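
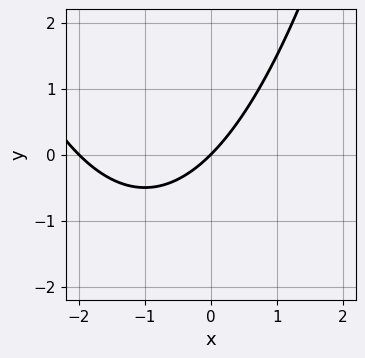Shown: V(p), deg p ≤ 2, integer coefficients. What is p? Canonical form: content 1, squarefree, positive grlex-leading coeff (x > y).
First, the degree is 2 — a generic line meets the curve in up to 2 points.
Then, against the integer gridlines: one y-axis crossing is at y = 0; the x-axis gridline crossings are at x ∈ {-2, 0}.
Finally, these observations pin down the coefficients.

x^2 + 2*x - 2*y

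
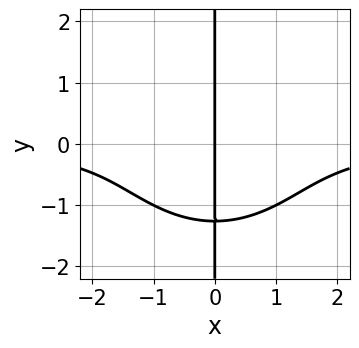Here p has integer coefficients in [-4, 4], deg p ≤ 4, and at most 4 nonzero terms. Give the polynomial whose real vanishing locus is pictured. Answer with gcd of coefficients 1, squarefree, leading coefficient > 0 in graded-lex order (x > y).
The degree is 4 — the shape is more complex than any degree-3 curve.
From the visible intercepts: every point of the y-axis in the box is on the curve; it crosses the x-axis at the gridline x = 0.
Fitting integer coefficients to these (and the overall shape) gives p.

x^3*y + x*y^3 + 2*x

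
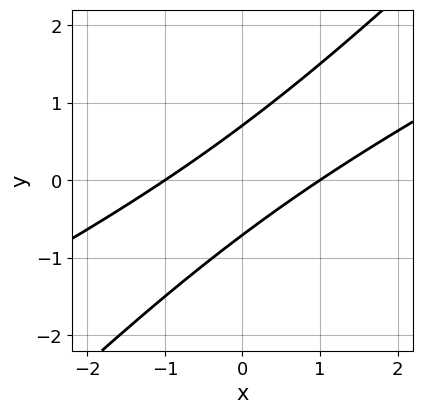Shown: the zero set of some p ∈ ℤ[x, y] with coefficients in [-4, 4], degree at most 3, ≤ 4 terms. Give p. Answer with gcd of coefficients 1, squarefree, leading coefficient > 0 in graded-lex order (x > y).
(a) Degree: the shape is more complex than any degree-1 curve, so deg p = 2.
(b) Observable constraints: among the integer gridlines, it crosses the x-axis at x ∈ {-1, 1}.
(c) These observations pin down the coefficients.

x^2 - 3*x*y + 2*y^2 - 1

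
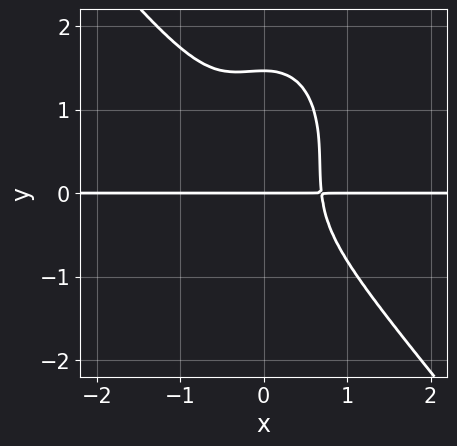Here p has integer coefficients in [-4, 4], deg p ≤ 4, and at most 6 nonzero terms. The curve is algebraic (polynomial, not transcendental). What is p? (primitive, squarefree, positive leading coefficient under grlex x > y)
First, the degree is 4 — a generic line meets the curve in up to 4 points.
Then, reading off the gridlines: it meets the y-axis at y = 0 (among the integer gridlines); every point of the x-axis in the box is on the curve.
Finally, the integer polynomial consistent with all of this is the stated p.

3*x^3*y + x^2*y^2 + y^4 - y^3 - y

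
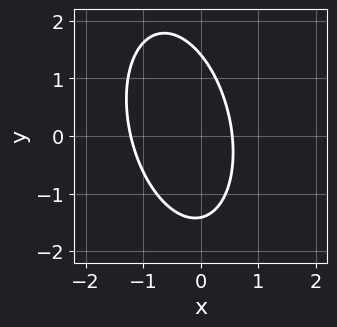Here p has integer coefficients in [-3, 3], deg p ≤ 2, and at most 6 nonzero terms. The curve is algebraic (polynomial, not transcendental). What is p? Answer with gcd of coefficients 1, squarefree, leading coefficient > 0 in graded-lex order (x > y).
The degree is 2 — the shape is more complex than any degree-1 curve.
Solving for integer coefficients yields p as stated.

3*x^2 + x*y + y^2 + 2*x - 2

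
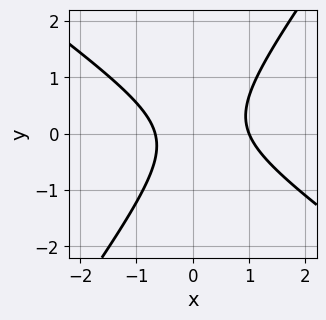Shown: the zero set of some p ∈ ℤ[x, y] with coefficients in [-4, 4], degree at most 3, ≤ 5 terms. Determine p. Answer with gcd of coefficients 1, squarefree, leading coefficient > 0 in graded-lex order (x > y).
1. Degree: a generic line meets the curve in up to 2 points, so deg p = 2.
2. Reading off the gridlines: the curve avoids every integer y-axis point in the box; it meets the x-axis at x = 1 (among the integer gridlines).
3. Solving for integer coefficients yields p as stated.

3*x^2 + 2*x*y - 3*y^2 - x - 2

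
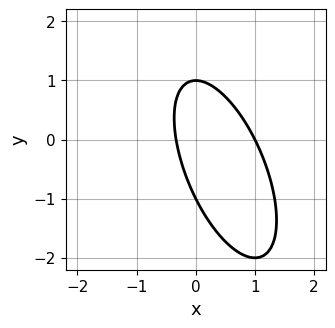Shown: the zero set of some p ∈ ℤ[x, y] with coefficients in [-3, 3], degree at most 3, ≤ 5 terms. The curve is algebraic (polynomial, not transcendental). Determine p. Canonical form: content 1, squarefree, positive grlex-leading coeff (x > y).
3*x^2 + 2*x*y + y^2 - 2*x - 1

1. The degree is 2 — the shape is more complex than any degree-1 curve.
2. From the visible intercepts: among the integer gridlines, it crosses the y-axis at y ∈ {-1, 1}; it crosses the x-axis at the gridline x = 1.
3. Putting this together gives p.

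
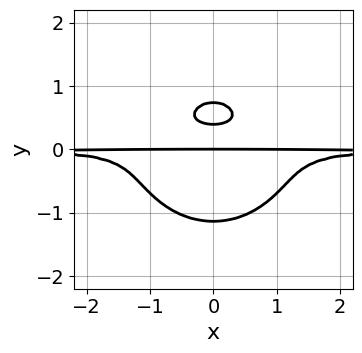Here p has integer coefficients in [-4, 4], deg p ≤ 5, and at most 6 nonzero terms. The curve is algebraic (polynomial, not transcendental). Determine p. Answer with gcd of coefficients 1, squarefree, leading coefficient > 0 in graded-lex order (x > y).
1. deg p = 4.
2. Symmetries: mirror symmetry x ↦ −x ⇒ only even powers of x.
3. From the visible intercepts: the visible x-axis segment lies entirely on the curve; it meets the y-axis at y = 0 (among the integer gridlines).
4. The integer polynomial consistent with all of this is the stated p.

3*x^2*y^2 + 3*y^4 - 3*y^2 + y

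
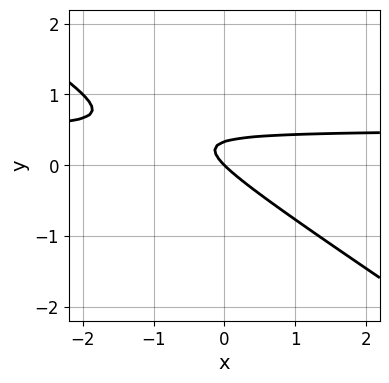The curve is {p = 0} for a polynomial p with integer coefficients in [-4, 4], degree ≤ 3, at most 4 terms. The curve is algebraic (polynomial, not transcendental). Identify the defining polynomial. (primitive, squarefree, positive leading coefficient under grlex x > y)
2*x*y + 3*y^2 - x - y

First, deg p = 2. No degree-1 curve has this shape.
Next, from the axis intercepts and sections: it meets the y-axis at y = 0 (among the integer gridlines); it meets the x-axis at x = 0 (among the integer gridlines).
Finally, putting this together gives p.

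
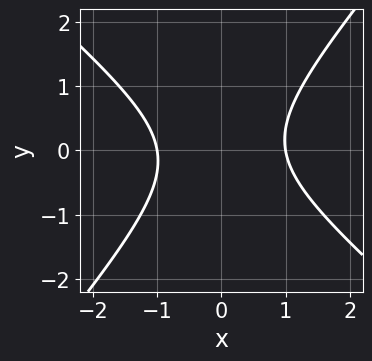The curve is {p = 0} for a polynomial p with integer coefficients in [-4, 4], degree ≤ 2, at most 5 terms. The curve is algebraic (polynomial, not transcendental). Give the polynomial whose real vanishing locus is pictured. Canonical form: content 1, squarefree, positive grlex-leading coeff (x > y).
3*x^2 + x*y - 3*y^2 - 3

(a) deg p = 2. A generic line meets the curve in up to 2 points.
(b) From the axis intercepts and sections: the curve avoids every integer y-axis point in the box; among the integer gridlines, it crosses the x-axis at x ∈ {-1, 1}.
(c) These observations pin down the coefficients.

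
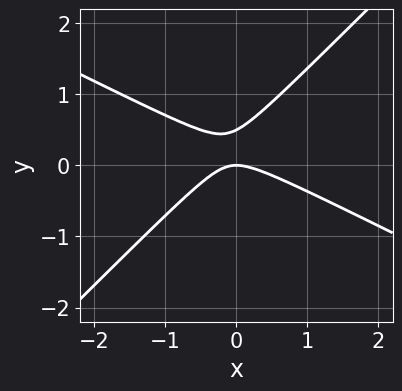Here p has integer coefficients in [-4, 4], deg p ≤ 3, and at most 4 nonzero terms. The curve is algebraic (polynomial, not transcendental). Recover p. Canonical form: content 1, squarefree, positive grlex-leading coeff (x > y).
First, deg p = 2. No degree-1 curve has this shape.
Then, against the integer gridlines: one x-axis crossing is at x = 0; one y-axis crossing is at y = 0.
Finally, matching integer coefficients to the picture gives p.

x^2 + x*y - 2*y^2 + y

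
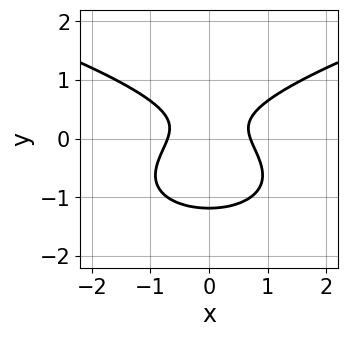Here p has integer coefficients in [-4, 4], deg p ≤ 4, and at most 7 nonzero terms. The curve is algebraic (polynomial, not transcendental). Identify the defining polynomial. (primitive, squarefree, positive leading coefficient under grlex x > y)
3*y^3 - 2*x^2 + 2*y^2 - y + 1

1. Degree: the shape is more complex than any degree-2 curve, so deg p = 3.
2. Symmetries: the x ↦ −x reflection is a symmetry, so x appears only in even powers.
3. These observations pin down the coefficients.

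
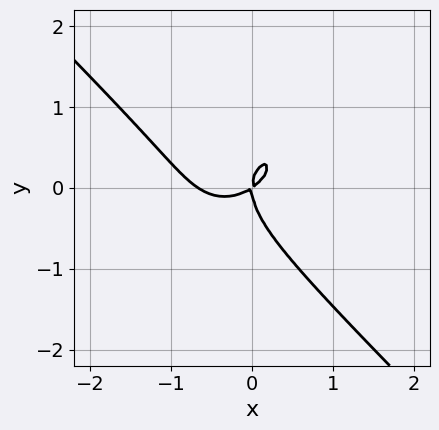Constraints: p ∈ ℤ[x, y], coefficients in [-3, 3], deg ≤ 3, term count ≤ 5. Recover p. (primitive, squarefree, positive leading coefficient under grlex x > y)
3*x^3 + 3*y^3 + 2*x^2 - 3*x*y

1. deg p = 3. The shape is more complex than any degree-2 curve.
2. Reading off the gridlines: it crosses the x-axis at the gridline x = 0; it crosses the y-axis at the gridline y = 0.
3. Matching integer coefficients to the picture gives p.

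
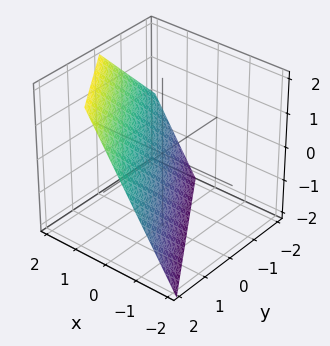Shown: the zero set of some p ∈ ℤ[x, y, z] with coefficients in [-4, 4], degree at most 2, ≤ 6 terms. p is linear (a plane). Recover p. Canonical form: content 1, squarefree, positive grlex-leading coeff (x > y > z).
1. Degree: every cross-section is a straight line — this is a plane, so deg p = 1.
2. Against the integer gridlines: it crosses the z-axis at the gridline z = -1; it crosses the y-axis at the gridline y = 1.
3. Assembling these constraints gives the stated polynomial.

3*x + 2*y - 2*z - 2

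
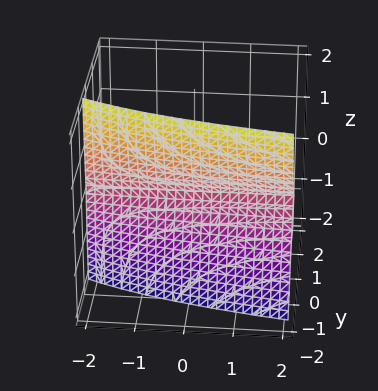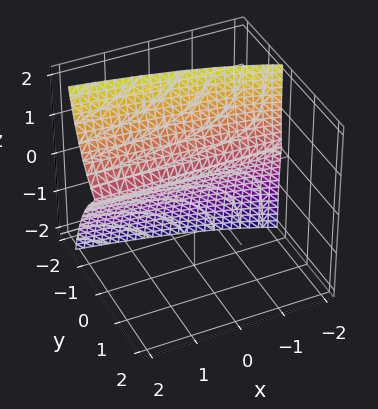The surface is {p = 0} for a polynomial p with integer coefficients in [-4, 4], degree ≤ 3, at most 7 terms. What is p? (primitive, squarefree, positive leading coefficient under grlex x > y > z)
x*z^2 + 3*y^3 + 2*y*z^2 + y^2 + 3*z^2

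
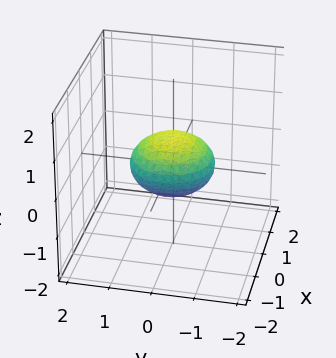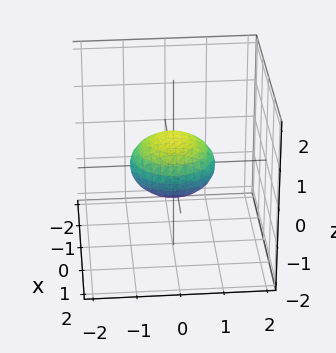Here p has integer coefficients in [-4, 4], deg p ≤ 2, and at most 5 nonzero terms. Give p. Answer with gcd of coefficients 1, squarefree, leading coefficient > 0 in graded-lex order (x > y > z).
x^2 + y^2 + 2*z^2 - 1

(a) The degree is 2 — the shape is more complex than any degree-1 surface.
(b) Symmetries: the z-axis is an axis of rotation, so x and y enter only as x² + y².
(c) Reading off the gridlines: the x-axis gridline crossings are at x ∈ {-1, 1}; among the integer gridlines, it crosses the y-axis at y ∈ {-1, 1}; a circular section at z = 0 has radius exactly 1.
(d) Assembling these constraints gives the stated polynomial.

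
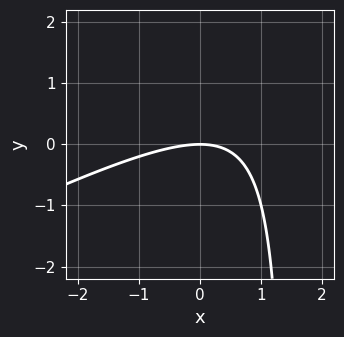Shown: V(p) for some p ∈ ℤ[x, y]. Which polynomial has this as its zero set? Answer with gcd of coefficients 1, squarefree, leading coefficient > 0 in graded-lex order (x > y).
x^2 - 2*x*y + 3*y

1. Degree: a generic line meets the curve in up to 2 points, so deg p = 2.
2. Observable constraints: one y-axis crossing is at y = 0; it meets the x-axis at x = 0 (among the integer gridlines).
3. Fitting integer coefficients to these (and the overall shape) gives p.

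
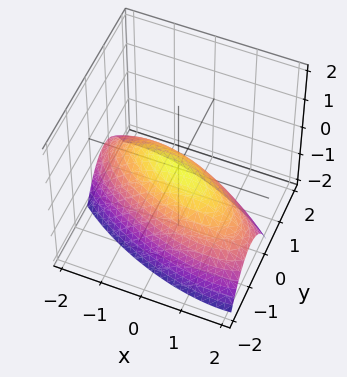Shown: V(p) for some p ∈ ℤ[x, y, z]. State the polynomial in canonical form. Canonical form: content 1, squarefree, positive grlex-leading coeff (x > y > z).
x^2 + 2*x*y + 3*y^2 + 3*z

(a) The degree is 2 — no degree-1 surface has this shape.
(b) Observable constraints: one y-axis crossing is at y = 0; it meets the x-axis at x = 0 (among the integer gridlines); one z-axis crossing is at z = 0.
(c) Solving for integer coefficients yields p as stated.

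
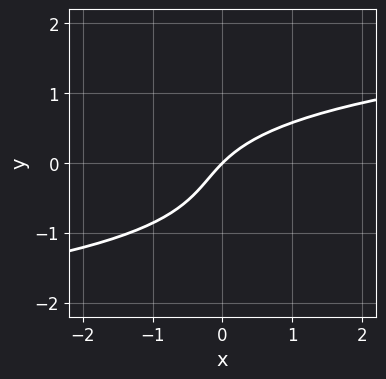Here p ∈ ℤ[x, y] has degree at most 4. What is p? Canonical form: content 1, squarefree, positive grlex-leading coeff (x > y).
3*y^3 + 2*y^2 - 3*x + 3*y

First, the degree is 3 — a generic line meets the curve in up to 3 points.
Then, reading off the gridlines: it meets the y-axis at y = 0 (among the integer gridlines); one x-axis crossing is at x = 0.
Finally, putting this together gives p.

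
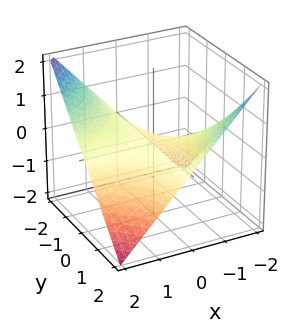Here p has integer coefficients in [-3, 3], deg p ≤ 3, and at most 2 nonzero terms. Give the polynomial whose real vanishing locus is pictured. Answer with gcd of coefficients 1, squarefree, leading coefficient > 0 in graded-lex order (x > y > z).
x*y + 2*z

Degree: a hyperbolic paraboloid; a quadric, so deg p = 2.
From the visible intercepts: the visible y-axis segment lies entirely on the surface; every point of the x-axis in the box is on the surface; it crosses the z-axis at the gridline z = 0.
The integer polynomial consistent with all of this is the stated p.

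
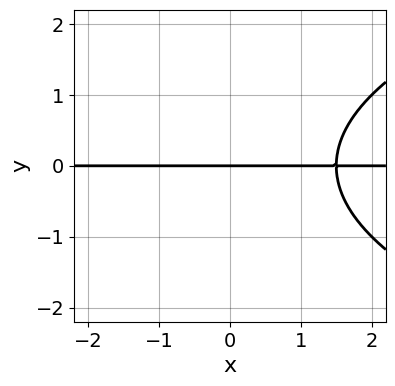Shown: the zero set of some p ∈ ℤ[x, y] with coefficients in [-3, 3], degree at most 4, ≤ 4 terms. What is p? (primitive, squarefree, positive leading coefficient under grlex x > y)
y^3 - 2*x*y + 3*y

First, degree: no degree-2 curve has this shape, so deg p = 3.
Next, from the axis intercepts and sections: it crosses the y-axis at the gridline y = 0; the visible x-axis segment lies entirely on the curve.
Finally, the integer polynomial consistent with all of this is the stated p.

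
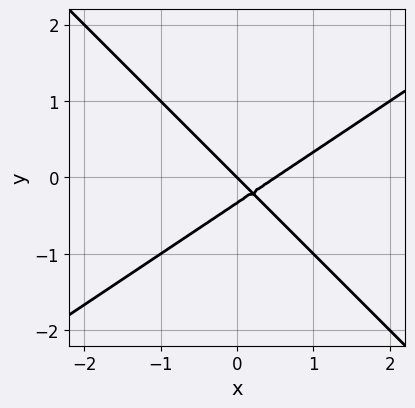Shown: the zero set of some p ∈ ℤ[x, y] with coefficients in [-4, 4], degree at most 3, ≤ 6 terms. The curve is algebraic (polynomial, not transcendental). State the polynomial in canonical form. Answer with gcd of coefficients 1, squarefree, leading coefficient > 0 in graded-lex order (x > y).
(a) Degree: the shape is more complex than any degree-1 curve, so deg p = 2.
(b) Checking where it meets the axes: it crosses the y-axis at the gridline y = 0; it crosses the x-axis at the gridline x = 0.
(c) Putting this together gives p.

2*x^2 - x*y - 3*y^2 - x - y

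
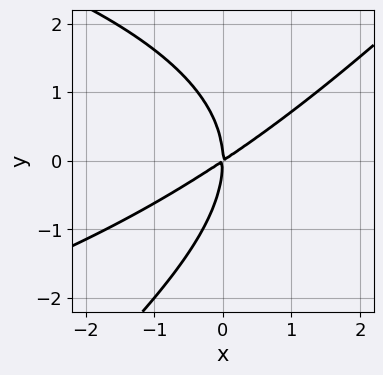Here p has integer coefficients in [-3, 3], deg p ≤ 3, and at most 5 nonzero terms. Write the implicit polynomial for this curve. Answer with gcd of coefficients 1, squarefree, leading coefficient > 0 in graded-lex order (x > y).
1. Degree: a generic line meets the curve in up to 3 points, so deg p = 3.
2. From the axis intercepts and sections: it crosses the x-axis at the gridline x = 0; it crosses the y-axis at the gridline y = 0.
3. Putting this together gives p.

x*y^2 - y^3 + 2*x^2 - 3*x*y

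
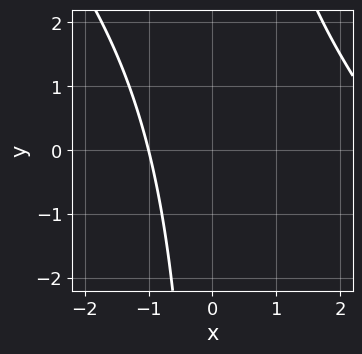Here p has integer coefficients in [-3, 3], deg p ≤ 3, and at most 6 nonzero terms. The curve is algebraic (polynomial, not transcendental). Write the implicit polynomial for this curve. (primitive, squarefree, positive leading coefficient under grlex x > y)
x^2 + x*y - 2*x - 3

1. deg p = 2.
2. Checking where it meets the axes: the curve avoids every integer y-axis point in the box; one x-axis crossing is at x = -1.
3. The integer polynomial consistent with all of this is the stated p.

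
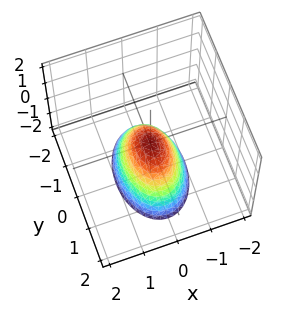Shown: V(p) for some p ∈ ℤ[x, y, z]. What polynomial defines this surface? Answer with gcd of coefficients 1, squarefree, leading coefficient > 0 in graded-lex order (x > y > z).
2*x^2 + y^2 + z

First, deg p = 2. A paraboloid; a quadric.
Then, symmetries: mirror symmetry y ↦ −y ⇒ only even powers of y; mirror symmetry x ↦ −x ⇒ only even powers of x.
Then, checking where it meets the axes: one x-axis crossing is at x = 0; it crosses the z-axis at the gridline z = 0; one y-axis crossing is at y = 0.
Finally, the integer polynomial consistent with all of this is the stated p.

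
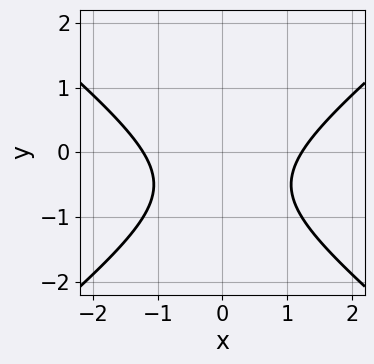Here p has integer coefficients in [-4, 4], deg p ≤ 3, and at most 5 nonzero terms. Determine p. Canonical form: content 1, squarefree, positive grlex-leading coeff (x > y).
2*x^2 - 3*y^2 - 3*y - 3

First, deg p = 2. The shape is more complex than any degree-1 curve.
Then, symmetries: it's symmetric under x → −x, forcing even powers of x.
Then, against the integer gridlines: the curve avoids every integer y-axis point in the box.
Finally, putting this together gives p.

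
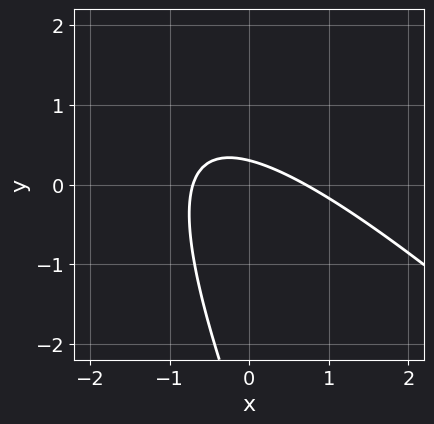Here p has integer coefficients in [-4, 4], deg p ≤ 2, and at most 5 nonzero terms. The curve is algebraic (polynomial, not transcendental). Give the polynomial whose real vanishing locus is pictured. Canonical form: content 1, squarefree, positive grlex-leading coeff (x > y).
deg p = 2. No degree-1 curve has this shape.
Solving for integer coefficients yields p as stated.

2*x^2 + 3*x*y + y^2 + 3*y - 1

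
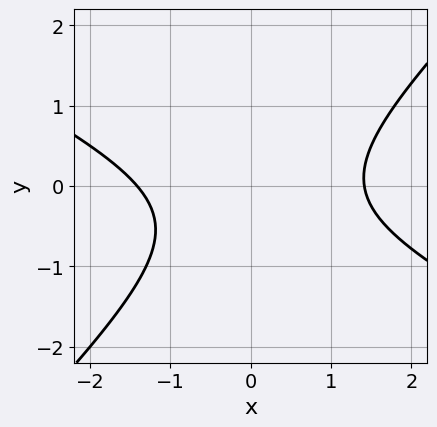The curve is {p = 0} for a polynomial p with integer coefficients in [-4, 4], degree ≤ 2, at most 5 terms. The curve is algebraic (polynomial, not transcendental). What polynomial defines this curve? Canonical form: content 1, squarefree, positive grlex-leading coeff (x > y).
First, degree: the shape is more complex than any degree-1 curve, so deg p = 2.
Then, against the integer gridlines: it misses every integer gridline on the y-axis.
Finally, the integer polynomial consistent with all of this is the stated p.

x^2 + x*y - 2*y^2 - y - 2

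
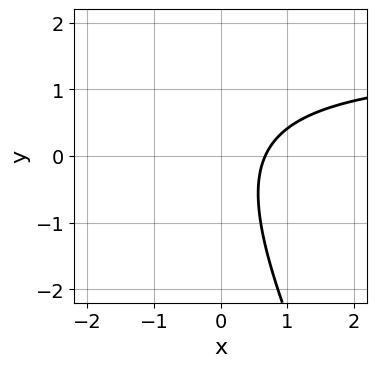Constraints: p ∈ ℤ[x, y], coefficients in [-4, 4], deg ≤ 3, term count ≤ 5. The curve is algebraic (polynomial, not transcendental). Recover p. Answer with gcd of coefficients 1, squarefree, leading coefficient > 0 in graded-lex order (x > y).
First, the degree is 2 — no degree-1 curve has this shape.
Then, reading off the gridlines: it misses every integer gridline on the y-axis.
Finally, these observations pin down the coefficients.

2*x*y + y^2 - 3*x + 2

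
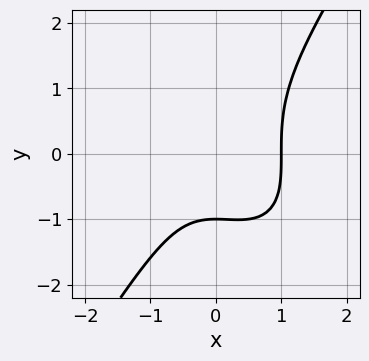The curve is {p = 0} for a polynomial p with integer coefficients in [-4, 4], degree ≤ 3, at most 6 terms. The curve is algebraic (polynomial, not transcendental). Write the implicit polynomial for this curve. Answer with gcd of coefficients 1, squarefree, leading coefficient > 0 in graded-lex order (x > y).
deg p = 3. The shape is more complex than any degree-2 curve.
Against the integer gridlines: one y-axis crossing is at y = -1; it meets the x-axis at x = 1 (among the integer gridlines).
Solving for integer coefficients yields p as stated.

2*x^3 + x^2*y - y^3 - y - 2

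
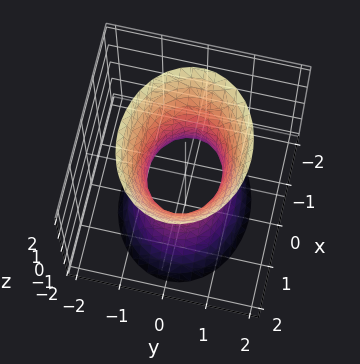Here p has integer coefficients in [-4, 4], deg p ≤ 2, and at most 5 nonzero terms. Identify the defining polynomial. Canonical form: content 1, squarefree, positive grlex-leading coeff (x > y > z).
First, the degree is 2 — one connected sheet with a waist; a quadric.
Next, symmetries: the y ↦ −y reflection is a symmetry, so y appears only in even powers; the x ↦ −x reflection is a symmetry, so x appears only in even powers; it's symmetric under z → −z, forcing even powers of z.
Next, checking where it meets the axes: no z-intercept at any integer in the box; among the integer gridlines, it crosses the x-axis at x ∈ {-1, 1}.
Finally, together with the visible shape, these determine p as stated.

2*x^2 + 3*y^2 - z^2 - 2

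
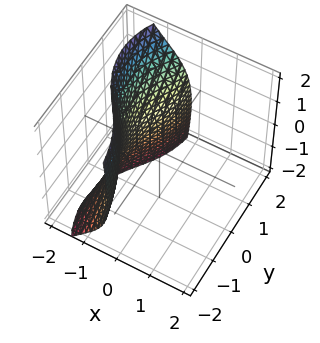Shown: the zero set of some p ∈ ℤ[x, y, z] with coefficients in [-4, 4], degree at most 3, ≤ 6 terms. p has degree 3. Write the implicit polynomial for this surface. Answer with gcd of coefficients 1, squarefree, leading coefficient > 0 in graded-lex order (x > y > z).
3*x^3 + 3*x*y^2 - 3*x*y*z + z^2 + 3

(a) Degree: the shape is more complex than any degree-2 surface, so deg p = 3.
(b) From the visible intercepts: no z-intercept at any integer in the box; it crosses the x-axis at the gridline x = -1.
(c) Assembling these constraints gives the stated polynomial.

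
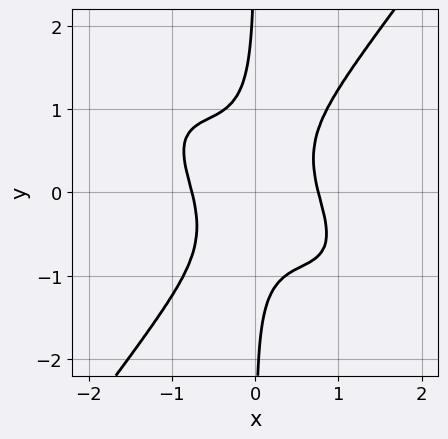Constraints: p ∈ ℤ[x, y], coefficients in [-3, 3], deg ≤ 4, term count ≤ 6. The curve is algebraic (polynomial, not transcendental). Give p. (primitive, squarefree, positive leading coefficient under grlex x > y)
Degree: the shape is more complex than any degree-3 curve, so deg p = 4.
Observable constraints: it misses every integer gridline on the y-axis.
The integer polynomial consistent with all of this is the stated p.

3*x^4 + 3*x^3*y - 3*x*y^3 - 1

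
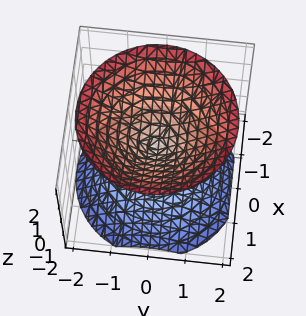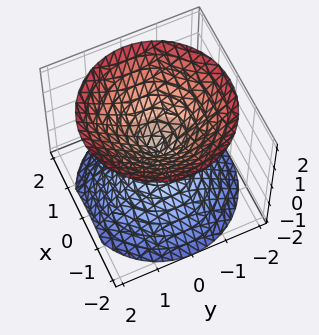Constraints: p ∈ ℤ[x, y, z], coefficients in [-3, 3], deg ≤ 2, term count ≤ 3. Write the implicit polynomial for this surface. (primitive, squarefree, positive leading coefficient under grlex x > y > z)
(a) The picture has 2 separate pieces.
(b) deg p = 2.
(c) Symmetries: it's symmetric under z → −z, forcing even powers of z; the z-axis is an axis of rotation, so x and y enter only as x² + y².
(d) Against the integer gridlines: a circular section at z = -1 has radius exactly 1; one x-axis crossing is at x = 0.
(e) Matching integer coefficients to the picture gives p.

x^2 + y^2 - z^2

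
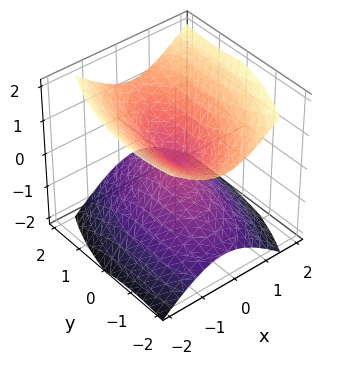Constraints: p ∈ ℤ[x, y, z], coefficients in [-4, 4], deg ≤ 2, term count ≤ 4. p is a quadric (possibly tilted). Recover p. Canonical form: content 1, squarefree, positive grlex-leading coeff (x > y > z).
3*x^2 - x*y + y^2 - 3*z^2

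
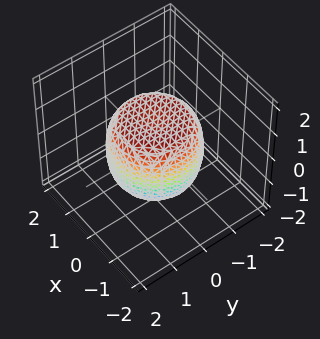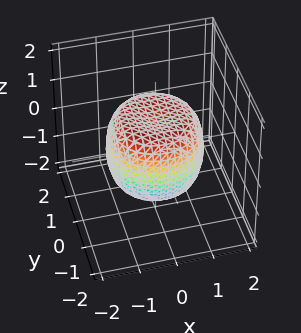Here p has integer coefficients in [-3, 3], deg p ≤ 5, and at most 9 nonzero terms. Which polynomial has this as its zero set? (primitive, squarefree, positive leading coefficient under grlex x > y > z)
1. The degree is 4 — the shape is more complex than any degree-3 surface.
2. Symmetries: every cross-section ⟂ z is a circle, so x, y appear only via x² + y².
3. From the visible intercepts: the z-axis gridline crossings are at z ∈ {-1, 1}; a circular section at z = -1 has radius exactly 1.
4. Solving for integer coefficients yields p as stated.

x^4 + 2*x^2*y^2 + y^4 - x^2 - y^2 + z^2 - 1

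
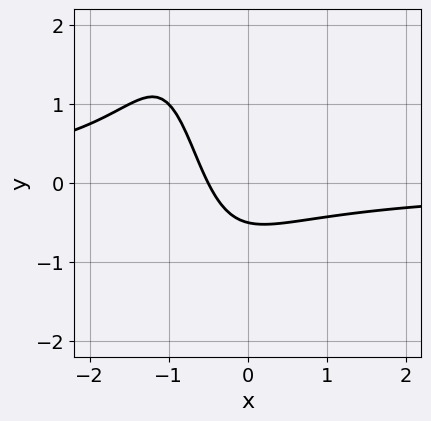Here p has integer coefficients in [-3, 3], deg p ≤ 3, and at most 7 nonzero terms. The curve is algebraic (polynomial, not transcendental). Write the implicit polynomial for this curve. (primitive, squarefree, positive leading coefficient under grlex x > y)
First, deg p = 3. The shape is more complex than any degree-2 curve.
Finally, the integer polynomial consistent with all of this is the stated p.

2*x^2*y + 3*x*y + 2*x + 2*y + 1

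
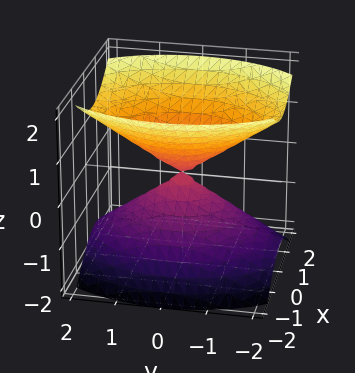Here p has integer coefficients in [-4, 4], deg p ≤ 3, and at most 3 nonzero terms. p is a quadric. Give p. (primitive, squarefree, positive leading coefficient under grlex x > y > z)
First, the picture has 2 separate pieces. They look like related sheets of one shape, so recover p as a whole.
Then, degree: a double cone through the origin; a quadric, so deg p = 2.
Then, symmetries: it's symmetric under x → −x, forcing even powers of x; it's symmetric under y → −y, forcing even powers of y; the z ↦ −z reflection is a symmetry, so z appears only in even powers.
Next, from the axis intercepts and sections: it crosses the z-axis at the gridline z = 0; one x-axis crossing is at x = 0.
Finally, together with the visible shape, these determine p as stated.

2*x^2 + y^2 - 2*z^2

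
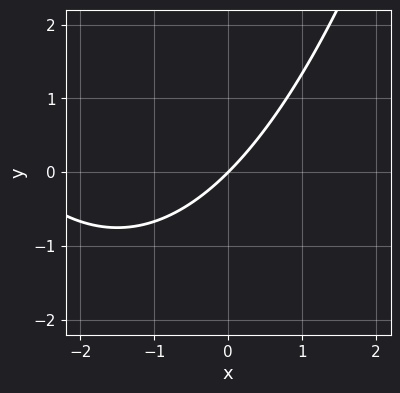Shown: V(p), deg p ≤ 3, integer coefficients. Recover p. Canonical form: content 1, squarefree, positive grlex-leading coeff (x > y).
x^2 + 3*x - 3*y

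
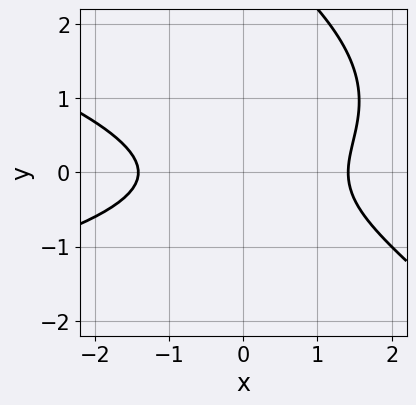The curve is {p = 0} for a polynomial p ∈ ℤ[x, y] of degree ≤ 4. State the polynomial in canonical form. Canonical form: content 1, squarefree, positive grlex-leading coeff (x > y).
x*y^2 + y^3 + x^2 - 3*y^2 - 2

(a) Degree: a generic line meets the curve in up to 3 points, so deg p = 3.
(b) Checking where it meets the axes: the curve avoids every integer y-axis point in the box.
(c) Putting this together gives p.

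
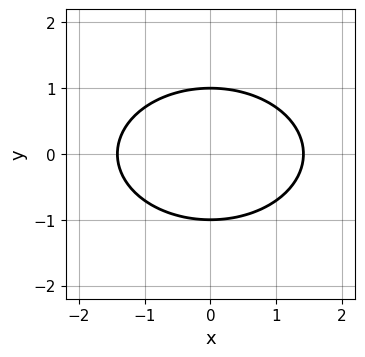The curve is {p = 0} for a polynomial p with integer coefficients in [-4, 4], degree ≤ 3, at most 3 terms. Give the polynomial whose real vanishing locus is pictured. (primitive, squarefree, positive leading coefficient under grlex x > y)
(a) deg p = 2.
(b) Symmetries: mirror symmetry x ↦ −x ⇒ only even powers of x; mirror symmetry y ↦ −y ⇒ only even powers of y.
(c) From the visible intercepts: among the integer gridlines, it crosses the y-axis at y ∈ {-1, 1}.
(d) Solving for integer coefficients yields p as stated.

x^2 + 2*y^2 - 2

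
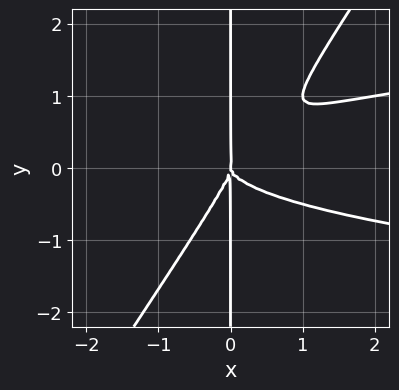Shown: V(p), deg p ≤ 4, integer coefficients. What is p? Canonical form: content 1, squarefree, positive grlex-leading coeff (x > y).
First, degree: no degree-3 curve has this shape, so deg p = 4.
Next, reading off the gridlines: it crosses the x-axis at the gridline x = 0; the visible y-axis segment lies entirely on the curve.
Finally, fitting integer coefficients to these (and the overall shape) gives p.

3*x^2*y^2 - 2*x*y^3 - x^3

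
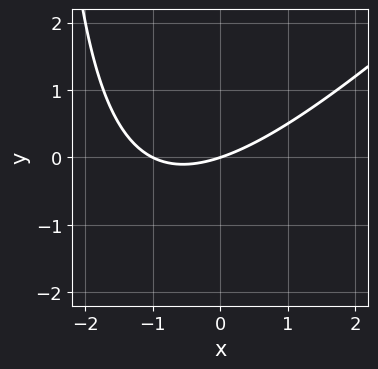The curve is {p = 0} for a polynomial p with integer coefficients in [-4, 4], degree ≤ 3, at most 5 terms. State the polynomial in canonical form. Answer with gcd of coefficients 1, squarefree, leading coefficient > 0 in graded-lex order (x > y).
x^2 - x*y + x - 3*y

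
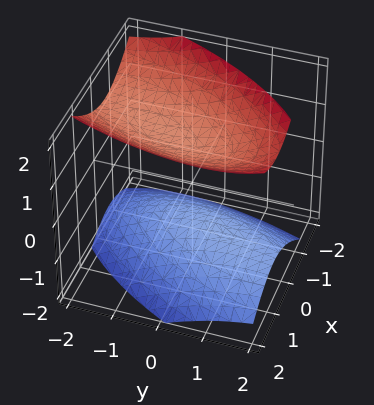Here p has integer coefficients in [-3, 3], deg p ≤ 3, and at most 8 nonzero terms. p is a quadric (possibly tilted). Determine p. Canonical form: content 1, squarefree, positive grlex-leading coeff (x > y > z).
There are 2 components.
The degree is 2 — a generic line meets the surface in up to 2 points.
Checking where it meets the axes: the surface avoids every integer x-axis point in the box; the surface avoids every integer y-axis point in the box.
The integer polynomial consistent with all of this is the stated p.

3*x^2 - 2*x*y + y^2 + y*z - 3*z^2 + 3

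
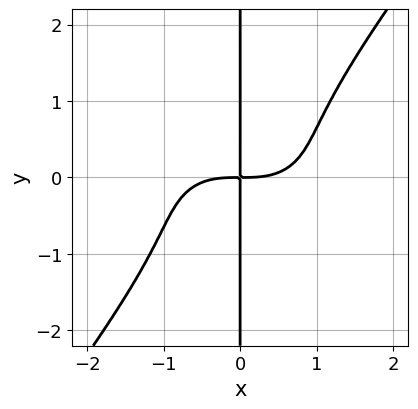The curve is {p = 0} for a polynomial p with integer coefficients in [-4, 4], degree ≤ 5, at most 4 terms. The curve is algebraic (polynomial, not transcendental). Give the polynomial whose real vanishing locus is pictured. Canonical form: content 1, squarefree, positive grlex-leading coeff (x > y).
x^4 + 2*x^2*y^2 - 2*x*y^3 - 2*x*y

The degree is 4 — a generic line meets the curve in up to 4 points.
From the visible intercepts: the visible y-axis segment lies entirely on the curve.
These observations pin down the coefficients.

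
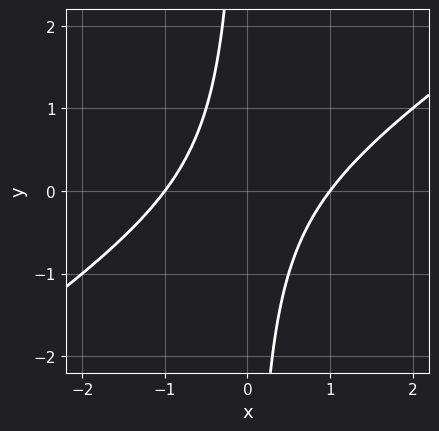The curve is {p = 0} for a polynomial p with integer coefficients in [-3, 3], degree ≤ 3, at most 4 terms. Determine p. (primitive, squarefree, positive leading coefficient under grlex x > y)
First, deg p = 2. A generic line meets the curve in up to 2 points.
Next, against the integer gridlines: the curve avoids every integer y-axis point in the box; the x-axis gridline crossings are at x ∈ {-1, 1}.
Finally, solving for integer coefficients yields p as stated.

2*x^2 - 3*x*y - 2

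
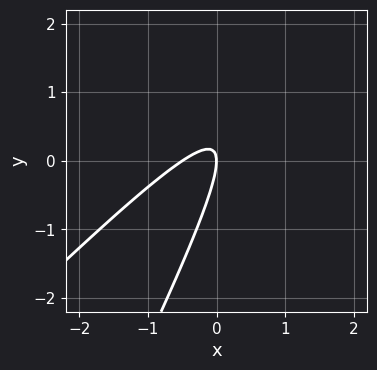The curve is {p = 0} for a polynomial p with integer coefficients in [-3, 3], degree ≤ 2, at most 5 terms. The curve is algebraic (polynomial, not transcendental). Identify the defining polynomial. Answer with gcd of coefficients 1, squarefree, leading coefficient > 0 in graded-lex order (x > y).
2*x^2 - 3*x*y + y^2 + x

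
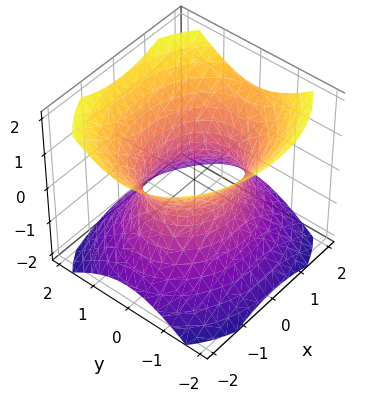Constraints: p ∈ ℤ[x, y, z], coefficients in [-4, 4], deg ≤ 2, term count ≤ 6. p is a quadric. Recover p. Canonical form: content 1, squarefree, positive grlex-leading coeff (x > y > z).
(a) deg p = 2.
(b) Symmetries: it's symmetric under x → −x, forcing even powers of x; the y ↦ −y reflection is a symmetry, so y appears only in even powers; the z ↦ −z reflection is a symmetry, so z appears only in even powers.
(c) Checking where it meets the axes: no z-intercept at any integer in the box; among the integer gridlines, it crosses the y-axis at y ∈ {-1, 1}.
(d) Solving for integer coefficients yields p as stated.

2*x^2 + 3*y^2 - 3*z^2 - 3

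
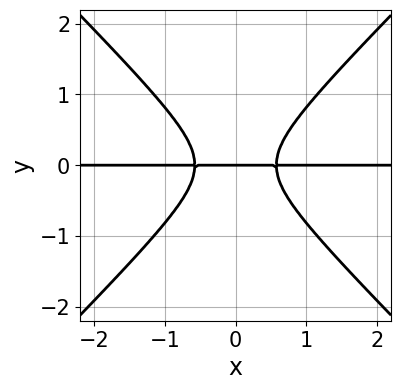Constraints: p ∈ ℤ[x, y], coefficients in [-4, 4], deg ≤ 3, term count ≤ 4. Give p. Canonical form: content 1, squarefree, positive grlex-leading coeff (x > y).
3*x^2*y - 3*y^3 - y

(a) The degree is 3 — a generic line meets the curve in up to 3 points.
(b) Symmetries: the x ↦ −x reflection is a symmetry, so x appears only in even powers.
(c) From the axis intercepts and sections: every point of the x-axis in the box is on the curve; it meets the y-axis at y = 0 (among the integer gridlines).
(d) Assembling these constraints gives the stated polynomial.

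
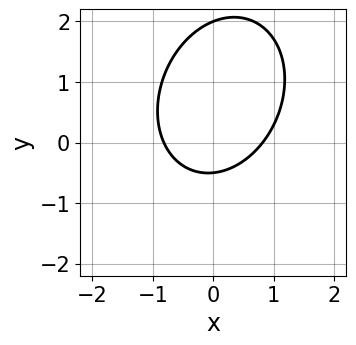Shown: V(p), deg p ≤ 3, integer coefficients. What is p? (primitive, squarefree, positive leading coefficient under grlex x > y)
First, degree: the shape is more complex than any degree-1 curve, so deg p = 2.
Then, checking where it meets the axes: it crosses the y-axis at the gridline y = 2.
Finally, solving for integer coefficients yields p as stated.

3*x^2 - x*y + 2*y^2 - 3*y - 2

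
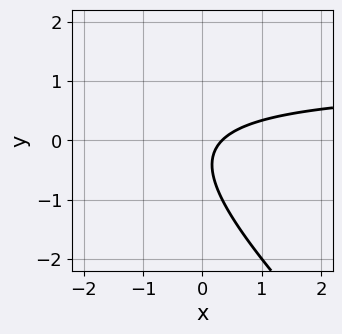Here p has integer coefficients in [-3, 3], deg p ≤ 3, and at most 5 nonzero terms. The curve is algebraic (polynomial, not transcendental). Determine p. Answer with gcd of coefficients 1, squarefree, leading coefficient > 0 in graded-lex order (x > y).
deg p = 2.
Against the integer gridlines: the curve avoids every integer y-axis point in the box.
Assembling these constraints gives the stated polynomial.

3*x*y + 3*y^2 - 3*x + 2*y + 1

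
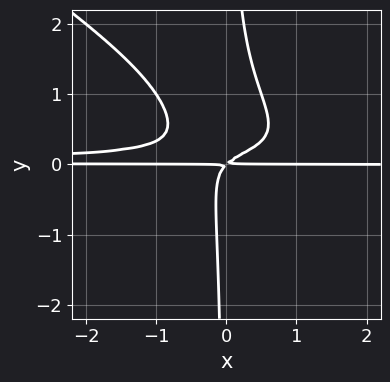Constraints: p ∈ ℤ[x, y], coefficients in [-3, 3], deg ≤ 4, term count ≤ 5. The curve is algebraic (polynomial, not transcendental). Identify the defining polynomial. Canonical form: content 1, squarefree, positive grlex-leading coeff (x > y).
1. deg p = 4. No degree-3 curve has this shape.
2. From the axis intercepts and sections: every point of the x-axis in the box is on the curve.
3. These observations pin down the coefficients.

2*x^2*y^2 + 3*x*y^3 - 3*x*y^2 + x*y - y^2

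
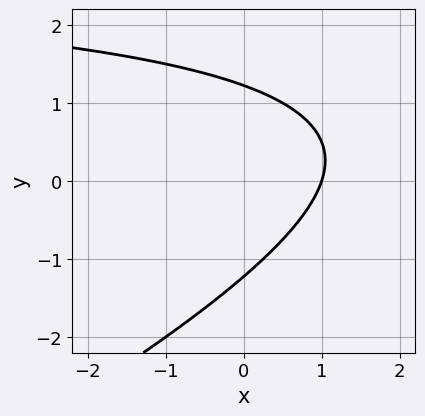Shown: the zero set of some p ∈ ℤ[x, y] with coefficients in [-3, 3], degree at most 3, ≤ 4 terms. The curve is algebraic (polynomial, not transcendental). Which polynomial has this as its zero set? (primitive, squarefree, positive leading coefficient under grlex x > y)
(a) deg p = 2.
(b) From the axis intercepts and sections: it meets the x-axis at x = 1 (among the integer gridlines).
(c) The integer polynomial consistent with all of this is the stated p.

x*y - 2*y^2 - 3*x + 3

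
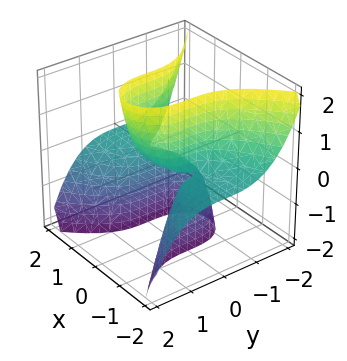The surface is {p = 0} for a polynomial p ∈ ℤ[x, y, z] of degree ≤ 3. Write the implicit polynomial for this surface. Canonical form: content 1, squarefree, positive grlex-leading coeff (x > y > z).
First, the degree is 3 — no degree-2 surface has this shape.
Next, against the integer gridlines: one z-axis crossing is at z = 0; it crosses the y-axis at the gridline y = 0; every point of the x-axis in the box is on the surface.
Finally, fitting integer coefficients to these (and the overall shape) gives p.

3*x^2*z + 2*y^3 - 2*z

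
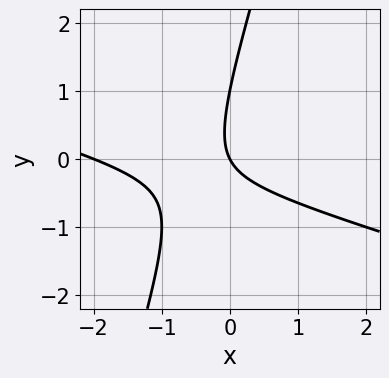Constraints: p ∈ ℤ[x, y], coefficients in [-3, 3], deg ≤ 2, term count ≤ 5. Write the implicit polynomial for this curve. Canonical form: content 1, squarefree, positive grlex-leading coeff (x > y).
x^2 + 3*x*y - y^2 + 2*x + y

Degree: the shape is more complex than any degree-1 curve, so deg p = 2.
From the visible intercepts: the x-axis gridline crossings are at x ∈ {-2, 0}; among the integer gridlines, it crosses the y-axis at y ∈ {0, 1}.
These observations pin down the coefficients.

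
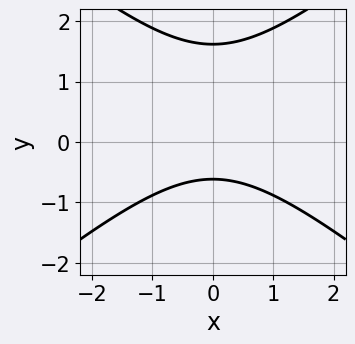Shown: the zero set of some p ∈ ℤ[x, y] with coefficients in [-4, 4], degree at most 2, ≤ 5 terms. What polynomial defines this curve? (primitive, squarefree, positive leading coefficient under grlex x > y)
First, degree: the shape is more complex than any degree-1 curve, so deg p = 2.
Then, symmetries: the x ↦ −x reflection is a symmetry, so x appears only in even powers.
Then, observable constraints: the curve avoids every integer x-axis point in the box.
Finally, these observations pin down the coefficients.

2*x^2 - 3*y^2 + 3*y + 3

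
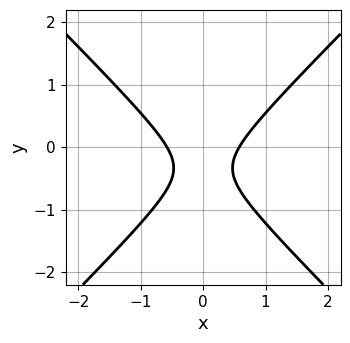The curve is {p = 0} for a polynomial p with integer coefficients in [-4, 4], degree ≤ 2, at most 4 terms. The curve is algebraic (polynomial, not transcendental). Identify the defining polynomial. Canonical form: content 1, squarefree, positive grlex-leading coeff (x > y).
Degree: the shape is more complex than any degree-1 curve, so deg p = 2.
Symmetries: mirror symmetry x ↦ −x ⇒ only even powers of x.
From the visible intercepts: no y-intercept at any integer in the box.
Fitting integer coefficients to these (and the overall shape) gives p.

3*x^2 - 3*y^2 - 2*y - 1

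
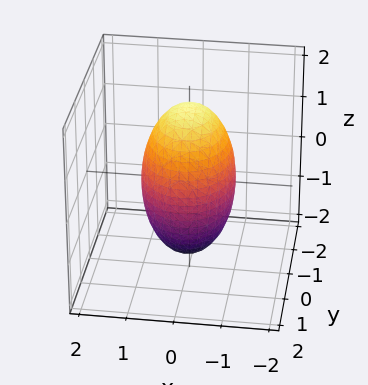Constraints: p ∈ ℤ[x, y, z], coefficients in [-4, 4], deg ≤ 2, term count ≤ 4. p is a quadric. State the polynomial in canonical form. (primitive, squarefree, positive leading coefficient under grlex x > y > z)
3*x^2 + 2*y^2 + z^2 - 3

(a) The degree is 2 — a closed, bounded, convex surface; a quadric.
(b) Symmetries: the y ↦ −y reflection is a symmetry, so y appears only in even powers; the x ↦ −x reflection is a symmetry, so x appears only in even powers; the z ↦ −z reflection is a symmetry, so z appears only in even powers.
(c) Against the integer gridlines: the x-axis gridline crossings are at x ∈ {-1, 1}.
(d) Together with the visible shape, these determine p as stated.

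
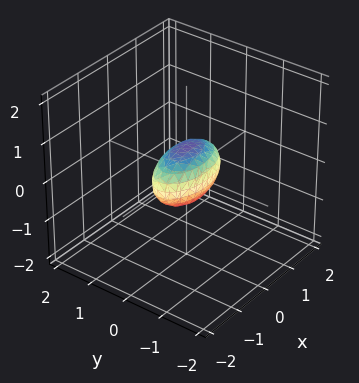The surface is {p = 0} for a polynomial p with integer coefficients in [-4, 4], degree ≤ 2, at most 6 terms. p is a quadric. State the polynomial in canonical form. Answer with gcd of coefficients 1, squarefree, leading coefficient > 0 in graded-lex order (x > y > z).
deg p = 2.
Symmetries: the x ↦ −x reflection is a symmetry, so x appears only in even powers; the y ↦ −y reflection is a symmetry, so y appears only in even powers; the z ↦ −z reflection is a symmetry, so z appears only in even powers.
From the axis intercepts and sections: among the integer gridlines, it crosses the x-axis at x ∈ {-1, 1}.
Together with the visible shape, these determine p as stated.

x^2 + 3*y^2 + 2*z^2 - 1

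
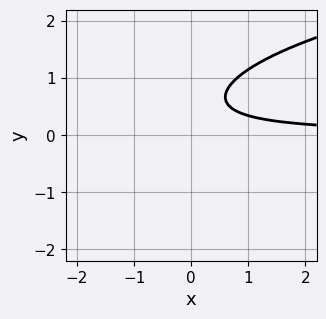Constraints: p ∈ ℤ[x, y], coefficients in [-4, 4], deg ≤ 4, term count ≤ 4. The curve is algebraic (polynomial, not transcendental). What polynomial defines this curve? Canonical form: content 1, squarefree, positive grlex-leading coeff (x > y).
3*y^4 - 3*x*y^2 - 2*x*y + 1

1. deg p = 4.
2. From the visible intercepts: no x-intercept at any integer in the box; no y-intercept at any integer in the box.
3. Matching integer coefficients to the picture gives p.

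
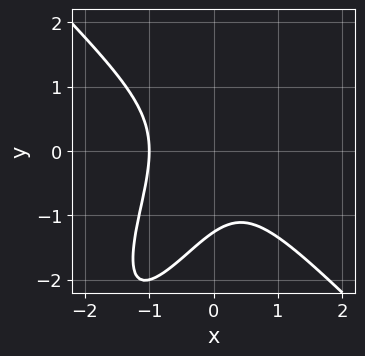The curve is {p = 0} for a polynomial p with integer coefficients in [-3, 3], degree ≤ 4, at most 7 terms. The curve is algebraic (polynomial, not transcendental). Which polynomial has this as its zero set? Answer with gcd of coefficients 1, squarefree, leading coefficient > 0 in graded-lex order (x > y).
3*x^3 - 2*x*y^2 + y^3 + x^2 + 2

(a) Degree: no degree-2 curve has this shape, so deg p = 3.
(b) From the visible intercepts: it meets the x-axis at x = -1 (among the integer gridlines).
(c) Assembling these constraints gives the stated polynomial.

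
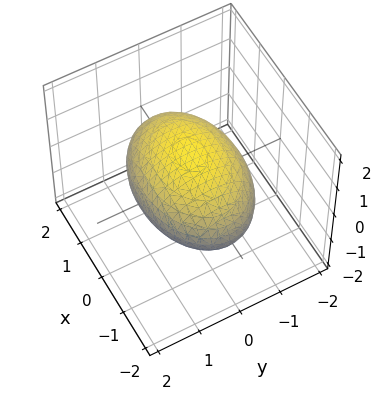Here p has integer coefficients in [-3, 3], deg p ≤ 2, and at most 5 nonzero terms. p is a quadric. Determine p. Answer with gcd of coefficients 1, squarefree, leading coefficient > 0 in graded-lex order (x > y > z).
x^2 + 2*y^2 + 3*z^2 - 3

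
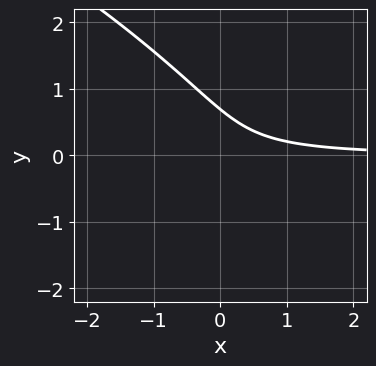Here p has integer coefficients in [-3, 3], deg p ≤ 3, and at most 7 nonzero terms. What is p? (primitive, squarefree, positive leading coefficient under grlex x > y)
x^2*y + 3*x*y^2 + 3*y^3 + 3*x*y - 1

1. deg p = 3.
2. From the axis intercepts and sections: no x-intercept at any integer in the box.
3. The integer polynomial consistent with all of this is the stated p.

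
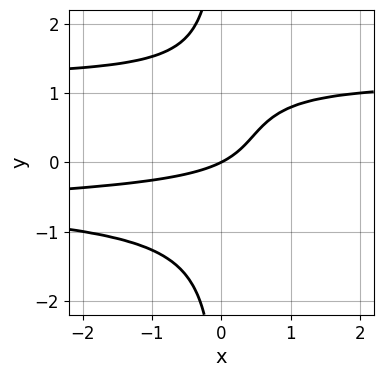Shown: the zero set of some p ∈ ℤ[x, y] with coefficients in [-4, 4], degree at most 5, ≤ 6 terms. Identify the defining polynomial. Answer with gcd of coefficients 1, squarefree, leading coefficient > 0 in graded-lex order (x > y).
2*x*y^3 - 2*x*y - x + 2*y

First, the degree is 4 — the shape is more complex than any degree-3 curve.
Then, observable constraints: it crosses the x-axis at the gridline x = 0; one y-axis crossing is at y = 0.
Finally, fitting integer coefficients to these (and the overall shape) gives p.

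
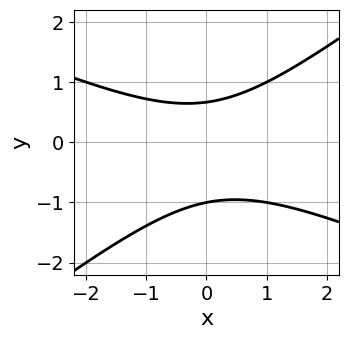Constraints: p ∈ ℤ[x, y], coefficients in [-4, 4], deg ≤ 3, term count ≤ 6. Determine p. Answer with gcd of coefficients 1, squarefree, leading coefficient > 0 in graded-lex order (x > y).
The degree is 2 — no degree-1 curve has this shape.
Checking where it meets the axes: it meets the y-axis at y = -1 (among the integer gridlines); no x-intercept at any integer in the box.
Together with the visible shape, these determine p as stated.

x^2 + x*y - 3*y^2 - y + 2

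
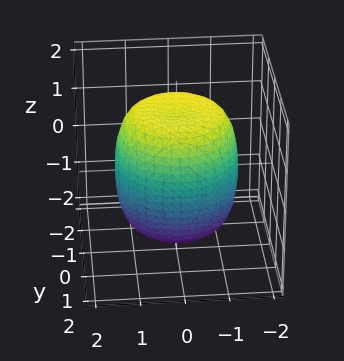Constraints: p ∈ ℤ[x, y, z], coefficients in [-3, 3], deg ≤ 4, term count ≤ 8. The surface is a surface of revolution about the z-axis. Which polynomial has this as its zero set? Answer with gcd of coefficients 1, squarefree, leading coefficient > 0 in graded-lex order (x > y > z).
x^4 + 2*x^2*y^2 + y^4 - x^2 - y^2 + z^2 - 2

Degree: no degree-3 surface has this shape, so deg p = 4.
By symmetry, every cross-section ⟂ z is a circle, so x, y appear only via x² + y².
Against the integer gridlines: a circular section at z = 1 has radius between 1 and 2.
Solving for integer coefficients yields p as stated.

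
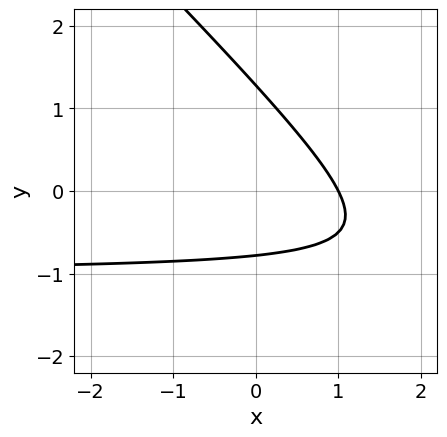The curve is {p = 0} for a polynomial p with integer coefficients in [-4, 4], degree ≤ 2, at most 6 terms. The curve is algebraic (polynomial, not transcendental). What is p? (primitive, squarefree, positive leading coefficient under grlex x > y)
deg p = 2. A generic line meets the curve in up to 2 points.
Reading off the gridlines: it crosses the x-axis at the gridline x = 1.
Putting this together gives p.

2*x*y + 2*y^2 + 2*x - y - 2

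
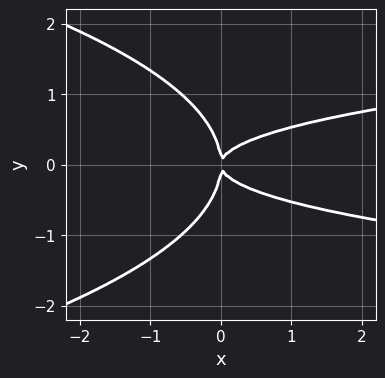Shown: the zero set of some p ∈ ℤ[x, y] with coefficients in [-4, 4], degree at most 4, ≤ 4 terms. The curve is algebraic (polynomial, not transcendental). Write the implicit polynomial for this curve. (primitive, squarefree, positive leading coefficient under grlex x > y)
1. deg p = 4. The shape is more complex than any degree-3 curve.
2. Symmetries: mirror symmetry y ↦ −y ⇒ only even powers of y.
3. Against the integer gridlines: it meets the x-axis at x = 0 (among the integer gridlines); it crosses the y-axis at the gridline y = 0.
4. The integer polynomial consistent with all of this is the stated p.

2*y^4 + 3*x*y^2 - x^2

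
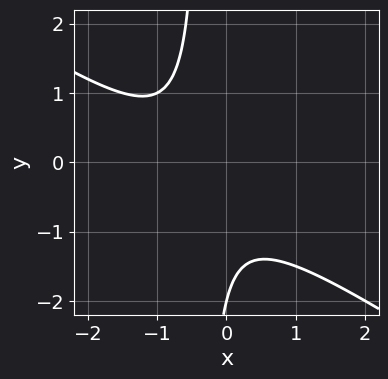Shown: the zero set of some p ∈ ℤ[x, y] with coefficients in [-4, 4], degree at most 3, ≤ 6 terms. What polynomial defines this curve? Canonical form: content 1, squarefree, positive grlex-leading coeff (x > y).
2*x^2 + 3*x*y + 2*x + y + 2

(a) Degree: a generic line meets the curve in up to 2 points, so deg p = 2.
(b) From the visible intercepts: it misses every integer gridline on the x-axis; it crosses the y-axis at the gridline y = -2.
(c) Fitting integer coefficients to these (and the overall shape) gives p.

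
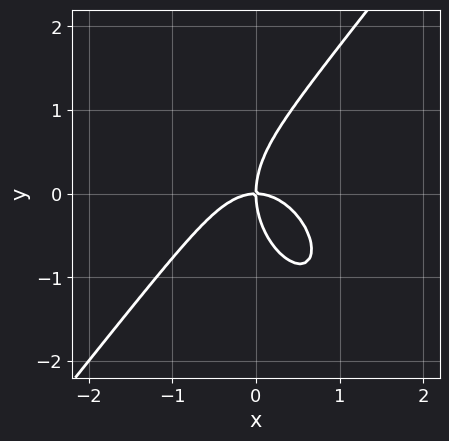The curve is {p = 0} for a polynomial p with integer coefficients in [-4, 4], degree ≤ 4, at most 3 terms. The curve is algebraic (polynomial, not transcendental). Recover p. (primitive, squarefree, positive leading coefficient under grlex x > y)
First, the degree is 3 — the shape is more complex than any degree-2 curve.
Then, against the integer gridlines: it crosses the y-axis at the gridline y = 0; it meets the x-axis at x = 0 (among the integer gridlines).
Finally, the integer polynomial consistent with all of this is the stated p.

2*x^3 - y^3 + 2*x*y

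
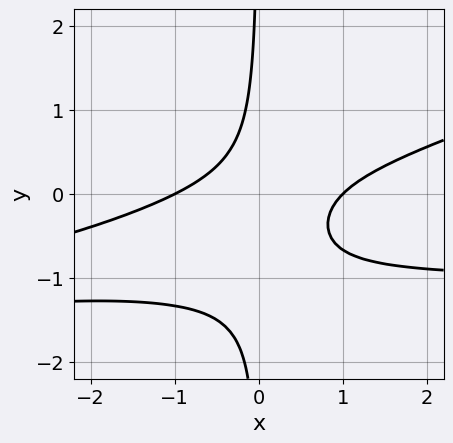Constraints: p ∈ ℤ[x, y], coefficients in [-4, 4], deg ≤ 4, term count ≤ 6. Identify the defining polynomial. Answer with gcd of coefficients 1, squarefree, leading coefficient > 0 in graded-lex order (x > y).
1. Degree: a generic line meets the curve in up to 3 points, so deg p = 3.
2. Against the integer gridlines: the x-axis gridline crossings are at x ∈ {-1, 1}; no y-intercept at any integer in the box.
3. The integer polynomial consistent with all of this is the stated p.

x^2*y - 3*x*y^2 + x^2 - 3*x*y - 1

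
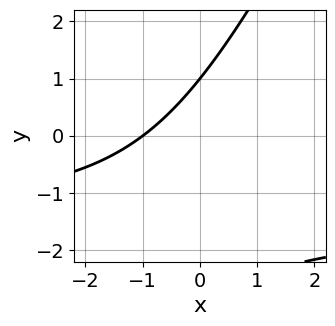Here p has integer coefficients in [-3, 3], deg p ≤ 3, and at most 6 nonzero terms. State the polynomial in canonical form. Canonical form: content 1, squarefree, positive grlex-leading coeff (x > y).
2*x*y - y^2 + 3*x - 2*y + 3

1. deg p = 2.
2. Against the integer gridlines: it meets the x-axis at x = -1 (among the integer gridlines); one y-axis crossing is at y = 1.
3. The integer polynomial consistent with all of this is the stated p.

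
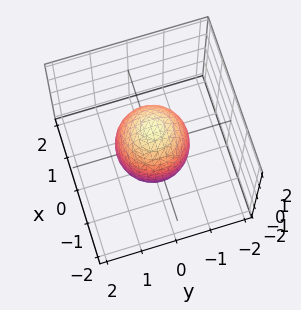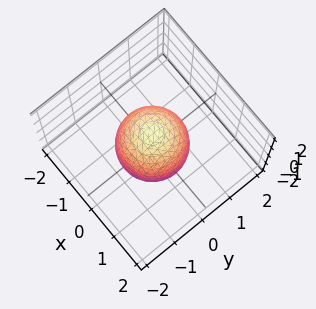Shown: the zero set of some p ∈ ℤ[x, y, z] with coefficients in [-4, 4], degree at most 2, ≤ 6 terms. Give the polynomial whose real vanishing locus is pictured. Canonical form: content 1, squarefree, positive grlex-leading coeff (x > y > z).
2*x^2 + 2*y^2 + z^2 - 2

First, deg p = 2.
Then, by symmetry, the surface is invariant under rotation about z: p = q(x² + y², z).
Then, checking where it meets the axes: a circular section at z = 0 has radius exactly 1; among the integer gridlines, it crosses the x-axis at x ∈ {-1, 1}.
Finally, the integer polynomial consistent with all of this is the stated p.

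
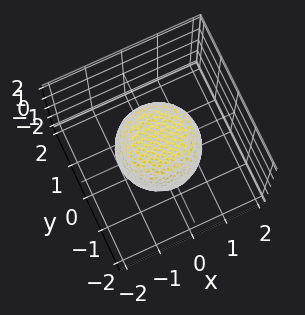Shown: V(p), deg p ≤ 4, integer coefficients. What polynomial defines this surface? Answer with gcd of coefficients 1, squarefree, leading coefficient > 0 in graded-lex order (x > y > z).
2*x^4 + 4*x^2*y^2 + 2*y^4 - x^2 - y^2 + 2*z^2 - 2

(a) The degree is 4 — the shape is more complex than any degree-3 surface.
(b) By symmetry, the surface is invariant under rotation about z: p = q(x² + y², z).
(c) From the axis intercepts and sections: a circular section at z = 1 has radius between 0 and 1; among the integer gridlines, it crosses the z-axis at z ∈ {-1, 1}.
(d) Together with the visible shape, these determine p as stated.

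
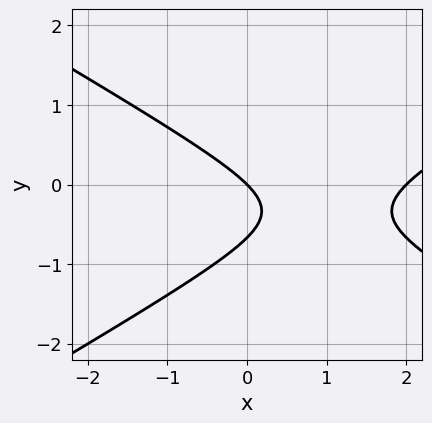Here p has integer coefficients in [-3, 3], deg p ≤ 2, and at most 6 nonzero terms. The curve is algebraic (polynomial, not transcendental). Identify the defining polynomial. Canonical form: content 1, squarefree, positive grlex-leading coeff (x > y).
(a) Degree: a generic line meets the curve in up to 2 points, so deg p = 2.
(b) From the visible intercepts: it crosses the y-axis at the gridline y = 0; among the integer gridlines, it crosses the x-axis at x ∈ {0, 2}.
(c) Matching integer coefficients to the picture gives p.

x^2 - 3*y^2 - 2*x - 2*y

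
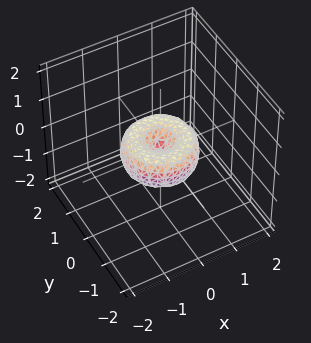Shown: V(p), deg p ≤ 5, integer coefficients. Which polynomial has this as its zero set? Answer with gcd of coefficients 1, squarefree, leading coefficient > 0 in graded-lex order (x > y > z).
First, degree: a generic line meets the surface in up to 4 points, so deg p = 4.
Then, by symmetry, the z-axis is an axis of rotation, so x and y enter only as x² + y².
Then, observable constraints: the x-axis gridline crossings are at x ∈ {-1, 0, 1}; one z-axis crossing is at z = 0; the y-axis gridline crossings are at y ∈ {-1, 0, 1}.
Finally, assembling these constraints gives the stated polynomial.

x^4 + 2*x^2*y^2 + y^4 - x^2 - y^2 + z^2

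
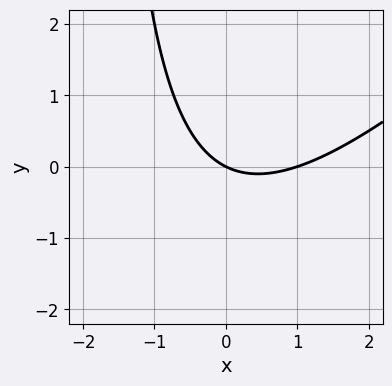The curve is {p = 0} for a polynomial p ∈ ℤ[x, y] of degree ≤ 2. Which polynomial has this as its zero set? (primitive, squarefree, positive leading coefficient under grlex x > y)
x^2 - x*y - x - 2*y

The degree is 2 — no degree-1 curve has this shape.
From the visible intercepts: it meets the y-axis at y = 0 (among the integer gridlines); the x-axis gridline crossings are at x ∈ {0, 1}.
Matching integer coefficients to the picture gives p.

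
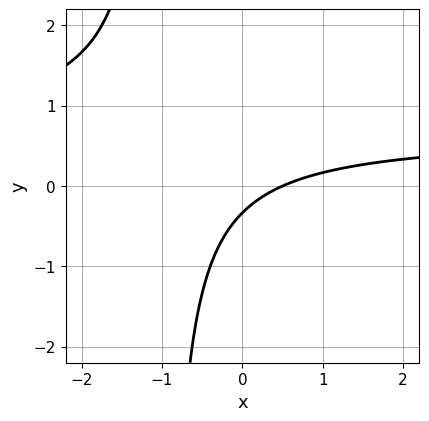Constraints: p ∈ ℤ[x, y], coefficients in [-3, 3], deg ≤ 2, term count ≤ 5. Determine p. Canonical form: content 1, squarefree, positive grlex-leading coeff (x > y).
1. The degree is 2 — no degree-1 curve has this shape.
2. Putting this together gives p.

3*x*y - 2*x + 3*y + 1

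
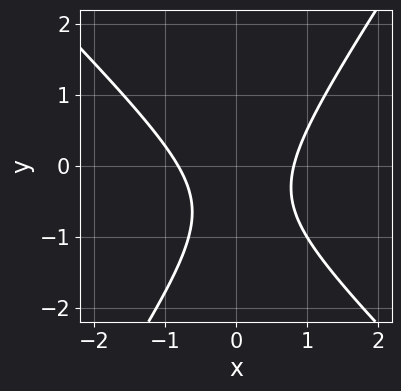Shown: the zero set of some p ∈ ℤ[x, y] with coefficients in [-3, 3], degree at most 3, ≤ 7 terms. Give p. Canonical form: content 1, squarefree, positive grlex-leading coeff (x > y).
1. The degree is 2 — no degree-1 curve has this shape.
2. From the visible intercepts: no y-intercept at any integer in the box.
3. The integer polynomial consistent with all of this is the stated p.

3*x^2 + x*y - 2*y^2 - 2*y - 2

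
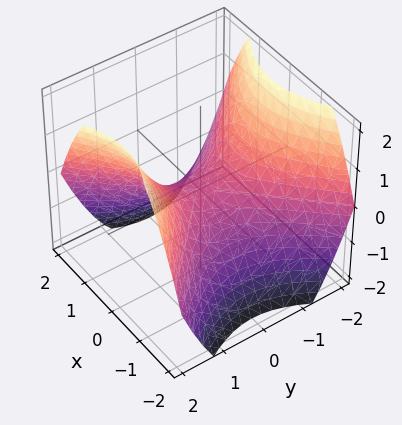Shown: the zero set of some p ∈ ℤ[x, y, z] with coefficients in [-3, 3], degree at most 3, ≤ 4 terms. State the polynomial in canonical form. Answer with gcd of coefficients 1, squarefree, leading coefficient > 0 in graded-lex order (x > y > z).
2*x^2 - 2*y^2 + 3*z

1. The degree is 2 — a saddle surface; a quadric.
2. Symmetries: mirror symmetry x ↦ −x ⇒ only even powers of x; it's symmetric under y → −y, forcing even powers of y.
3. Reading off the gridlines: it crosses the y-axis at the gridline y = 0; it meets the z-axis at z = 0 (among the integer gridlines).
4. Matching integer coefficients to the picture gives p.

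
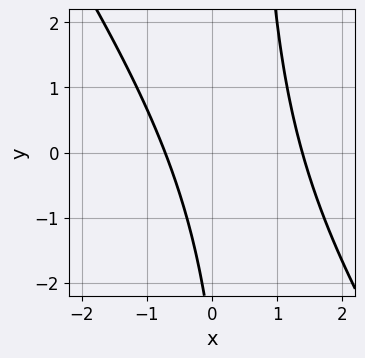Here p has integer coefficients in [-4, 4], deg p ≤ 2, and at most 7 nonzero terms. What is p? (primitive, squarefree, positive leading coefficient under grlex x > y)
1. deg p = 2. A generic line meets the curve in up to 2 points.
2. Reading off the gridlines: no y-intercept at any integer in the box.
3. Matching integer coefficients to the picture gives p.

3*x^2 + 2*x*y - 2*x - y - 3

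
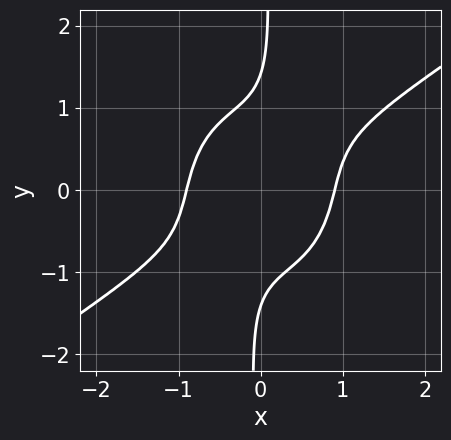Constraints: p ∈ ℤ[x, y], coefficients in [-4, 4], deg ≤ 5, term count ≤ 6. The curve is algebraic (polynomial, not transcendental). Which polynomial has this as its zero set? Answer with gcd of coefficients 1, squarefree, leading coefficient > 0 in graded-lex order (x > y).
First, the degree is 4 — no degree-3 curve has this shape.
Finally, solving for integer coefficients yields p as stated.

3*x^4 - 3*x^3*y - 3*x*y^3 + y^2 - 2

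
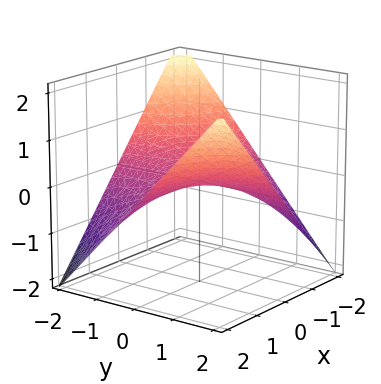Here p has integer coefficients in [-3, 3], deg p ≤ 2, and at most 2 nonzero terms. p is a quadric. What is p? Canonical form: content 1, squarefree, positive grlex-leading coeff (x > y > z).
(a) The degree is 2 — a saddle surface; a quadric.
(b) Observable constraints: the visible y-axis segment lies entirely on the surface; every point of the x-axis in the box is on the surface.
(c) Matching integer coefficients to the picture gives p.

x*y - 2*z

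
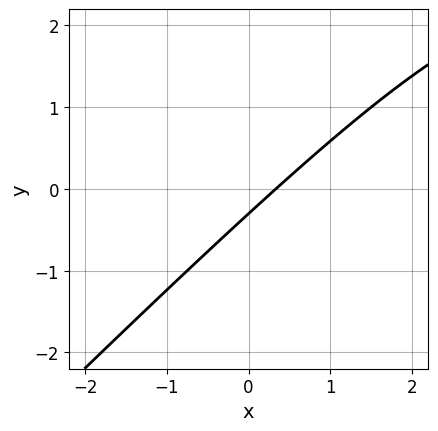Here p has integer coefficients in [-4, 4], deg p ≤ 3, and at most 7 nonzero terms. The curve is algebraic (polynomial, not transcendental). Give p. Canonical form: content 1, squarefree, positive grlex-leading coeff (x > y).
First, the degree is 2 — a generic line meets the curve in up to 2 points.
Finally, matching integer coefficients to the picture gives p.

x*y - y^2 - 3*x + 3*y + 1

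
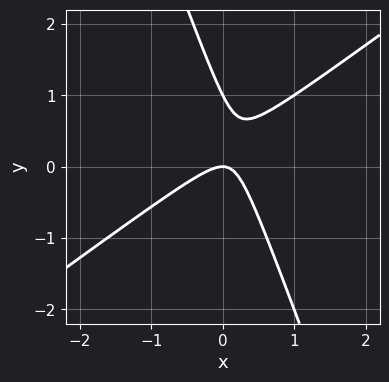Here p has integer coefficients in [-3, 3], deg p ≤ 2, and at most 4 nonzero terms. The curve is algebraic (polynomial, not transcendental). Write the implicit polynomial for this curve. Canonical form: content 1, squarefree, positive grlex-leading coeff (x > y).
2*x^2 - 2*x*y - y^2 + y

First, degree: no degree-1 curve has this shape, so deg p = 2.
Then, from the axis intercepts and sections: among the integer gridlines, it crosses the y-axis at y ∈ {0, 1}; it crosses the x-axis at the gridline x = 0.
Finally, these observations pin down the coefficients.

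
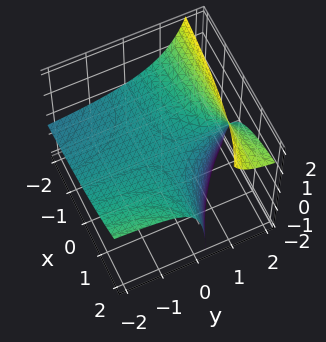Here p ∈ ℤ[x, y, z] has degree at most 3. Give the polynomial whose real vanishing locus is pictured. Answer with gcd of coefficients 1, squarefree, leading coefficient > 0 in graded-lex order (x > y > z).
x*y - x*z - 2*y*z + 3*z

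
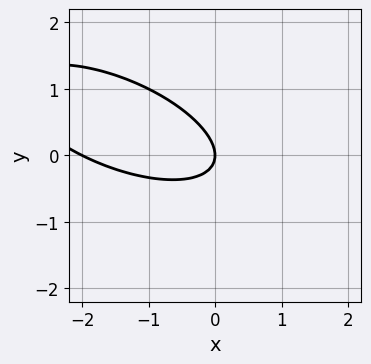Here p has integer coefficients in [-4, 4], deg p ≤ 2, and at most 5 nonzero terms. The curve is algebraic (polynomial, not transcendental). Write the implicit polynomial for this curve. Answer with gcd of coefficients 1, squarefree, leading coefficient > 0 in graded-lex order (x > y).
(a) deg p = 2. The shape is more complex than any degree-1 curve.
(b) From the visible intercepts: among the integer gridlines, it crosses the x-axis at x ∈ {-2, 0}; it meets the y-axis at y = 0 (among the integer gridlines).
(c) The integer polynomial consistent with all of this is the stated p.

x^2 + 2*x*y + 3*y^2 + 2*x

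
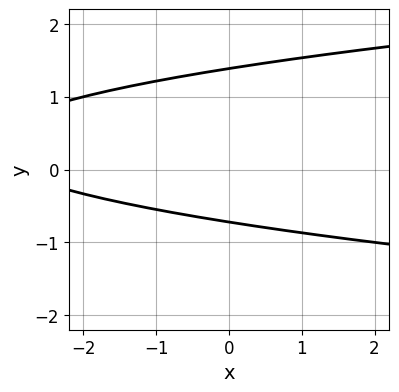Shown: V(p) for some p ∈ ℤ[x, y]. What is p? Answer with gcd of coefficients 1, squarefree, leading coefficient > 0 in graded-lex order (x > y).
3*y^2 - x - 2*y - 3

1. Degree: no degree-1 curve has this shape, so deg p = 2.
2. Against the integer gridlines: no x-intercept at any integer in the box.
3. The integer polynomial consistent with all of this is the stated p.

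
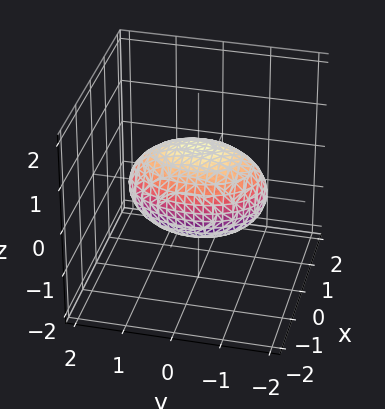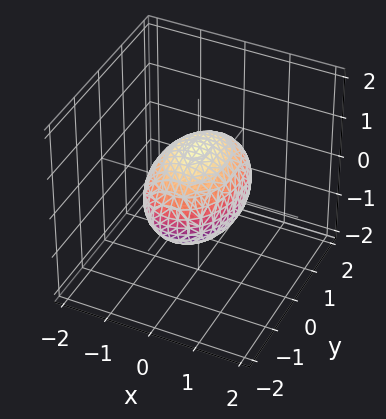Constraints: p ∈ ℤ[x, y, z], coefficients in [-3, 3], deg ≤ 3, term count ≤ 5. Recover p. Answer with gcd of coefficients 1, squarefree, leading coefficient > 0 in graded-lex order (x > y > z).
First, degree: bounded and convex; a quadric, so deg p = 2.
Then, symmetries: mirror symmetry x ↦ −x ⇒ only even powers of x; it's symmetric under y → −y, forcing even powers of y; the z ↦ −z reflection is a symmetry, so z appears only in even powers.
Next, checking where it meets the axes: among the integer gridlines, it crosses the z-axis at z ∈ {-1, 1}; among the integer gridlines, it crosses the x-axis at x ∈ {-1, 1}.
Finally, the integer polynomial consistent with all of this is the stated p.

2*x^2 + y^2 + 2*z^2 - 2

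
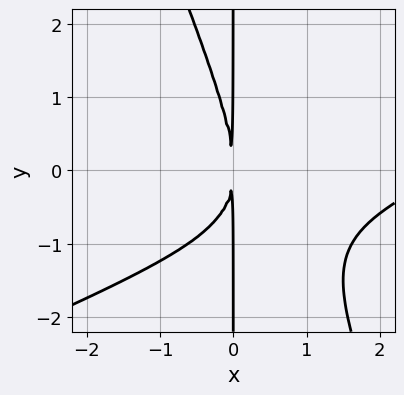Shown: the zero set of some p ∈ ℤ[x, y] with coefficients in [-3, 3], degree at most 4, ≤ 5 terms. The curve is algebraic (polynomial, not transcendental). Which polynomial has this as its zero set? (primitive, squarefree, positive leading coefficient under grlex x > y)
x^3 - 2*x^2*y - x*y^2 - 3*x^2

The degree is 3 — a generic line meets the curve in up to 3 points.
Checking where it meets the axes: every point of the y-axis in the box is on the curve.
The integer polynomial consistent with all of this is the stated p.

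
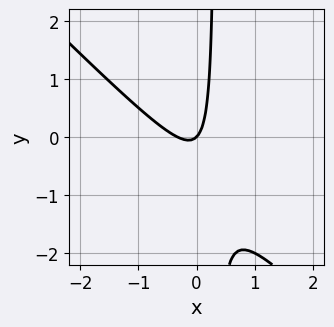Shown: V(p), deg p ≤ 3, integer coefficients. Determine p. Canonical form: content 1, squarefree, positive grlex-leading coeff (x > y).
3*x^2 + 3*x*y + x - y

1. deg p = 2.
2. Reading off the gridlines: one x-axis crossing is at x = 0; one y-axis crossing is at y = 0.
3. These observations pin down the coefficients.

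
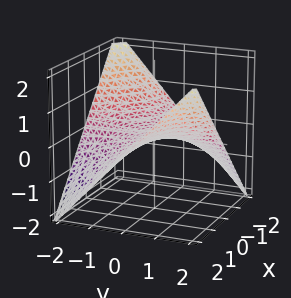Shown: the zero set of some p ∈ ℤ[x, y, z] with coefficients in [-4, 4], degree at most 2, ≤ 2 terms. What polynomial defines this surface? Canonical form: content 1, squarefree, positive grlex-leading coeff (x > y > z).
x*y - 2*z

1. Degree: a saddle surface; a quadric, so deg p = 2.
2. Against the integer gridlines: it crosses the z-axis at the gridline z = 0; every point of the x-axis in the box is on the surface.
3. Matching integer coefficients to the picture gives p.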